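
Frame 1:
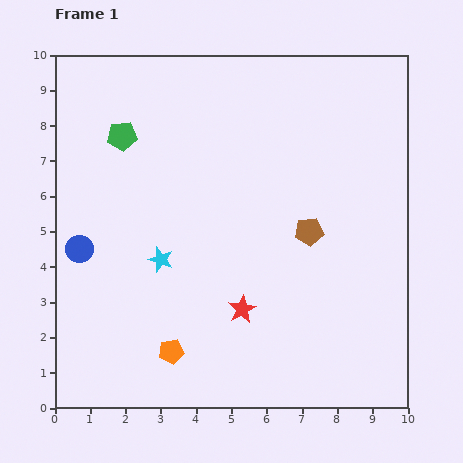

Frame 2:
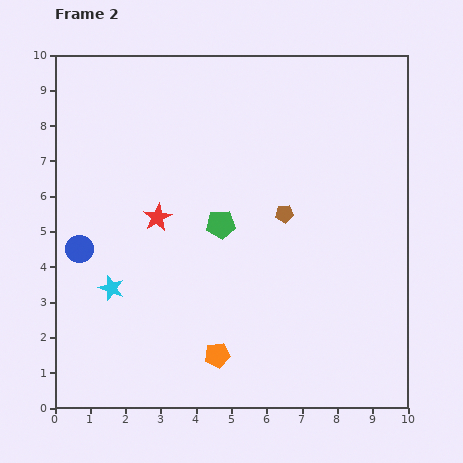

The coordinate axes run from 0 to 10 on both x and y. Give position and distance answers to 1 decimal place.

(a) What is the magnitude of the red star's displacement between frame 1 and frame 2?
3.5

The red star moved from (5.3, 2.8) to (2.9, 5.4), a distance of √(2.4² + 2.6²) ≈ 3.5.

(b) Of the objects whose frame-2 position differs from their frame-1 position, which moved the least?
the brown pentagon

(moved 0.9)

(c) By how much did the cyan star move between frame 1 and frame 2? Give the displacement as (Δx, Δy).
(-1.4, -0.8)

The cyan star was at (3.0, 4.2) in frame 1 and (1.6, 3.4) in frame 2.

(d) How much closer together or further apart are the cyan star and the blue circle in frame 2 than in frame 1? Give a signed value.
-0.9

Distance in frame 1: 2.3. Distance in frame 2: 1.4.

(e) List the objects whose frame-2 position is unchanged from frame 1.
the blue circle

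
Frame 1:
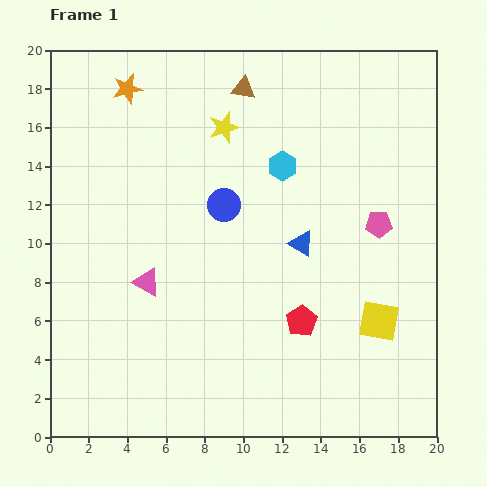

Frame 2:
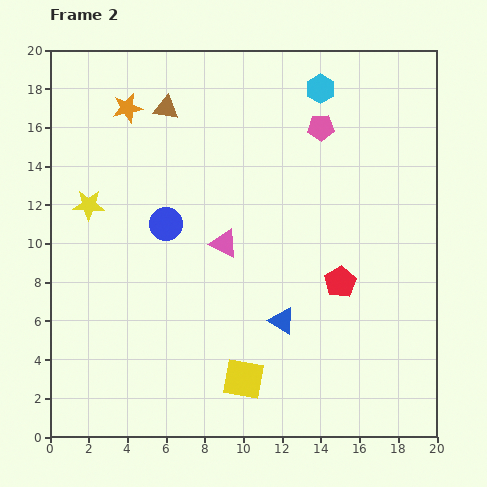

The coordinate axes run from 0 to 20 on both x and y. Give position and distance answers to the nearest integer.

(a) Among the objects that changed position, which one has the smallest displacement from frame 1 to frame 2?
the orange star

(moved 1)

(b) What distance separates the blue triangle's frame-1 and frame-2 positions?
4

The blue triangle moved from (13, 10) to (12, 6), a distance of √(1² + 4²) ≈ 4.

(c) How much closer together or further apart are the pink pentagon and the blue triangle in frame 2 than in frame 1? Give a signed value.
+6

Distance in frame 1: 4. Distance in frame 2: 10.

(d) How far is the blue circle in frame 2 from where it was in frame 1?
3

The blue circle moved from (9, 12) to (6, 11), a distance of √(3² + 1²) ≈ 3.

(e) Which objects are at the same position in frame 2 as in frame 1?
none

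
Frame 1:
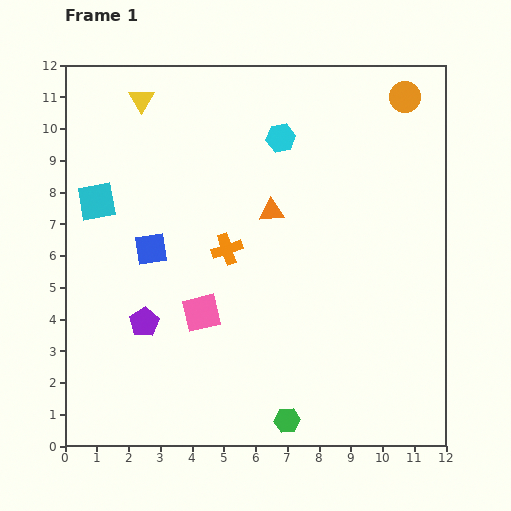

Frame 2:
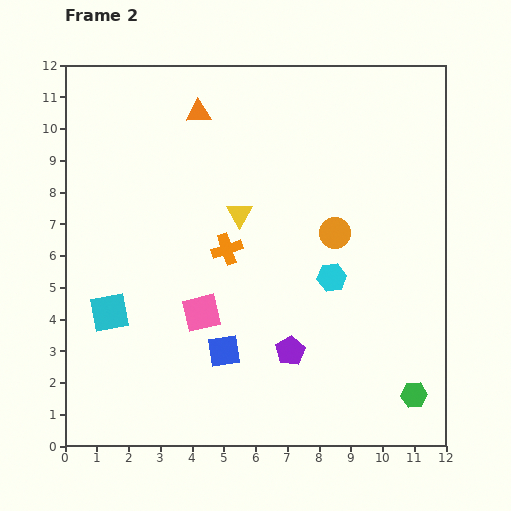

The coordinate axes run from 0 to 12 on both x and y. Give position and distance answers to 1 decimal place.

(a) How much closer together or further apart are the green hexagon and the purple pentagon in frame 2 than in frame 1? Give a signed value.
-1.4

Distance in frame 1: 5.5. Distance in frame 2: 4.1.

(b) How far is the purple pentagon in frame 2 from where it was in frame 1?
4.7

The purple pentagon moved from (2.5, 3.9) to (7.1, 3.0), a distance of √(4.6² + 0.9²) ≈ 4.7.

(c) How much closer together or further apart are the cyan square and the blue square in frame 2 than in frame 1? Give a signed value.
+1.5

Distance in frame 1: 2.3. Distance in frame 2: 3.8.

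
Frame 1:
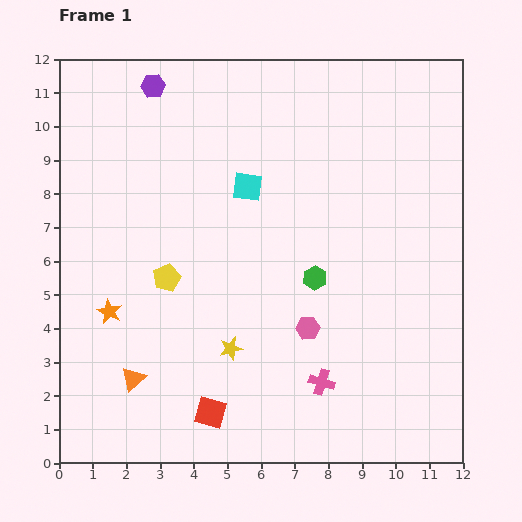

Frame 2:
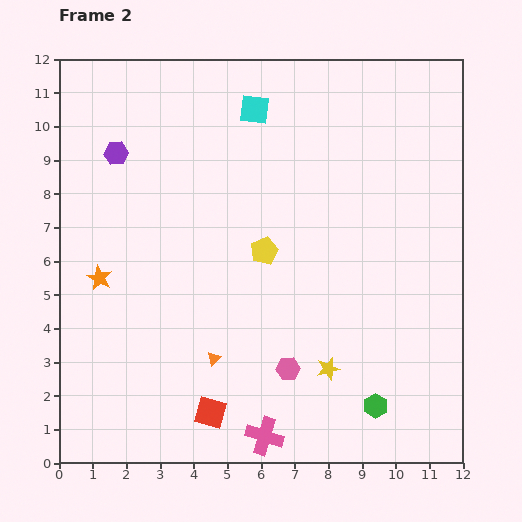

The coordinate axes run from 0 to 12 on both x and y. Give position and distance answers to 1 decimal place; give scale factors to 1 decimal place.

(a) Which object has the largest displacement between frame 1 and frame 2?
the green hexagon

(moved 4.2; next 3.0)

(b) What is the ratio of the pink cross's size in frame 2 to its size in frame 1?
1.5×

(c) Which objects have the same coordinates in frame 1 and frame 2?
the red square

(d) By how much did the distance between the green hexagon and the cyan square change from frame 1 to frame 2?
+6.1

Distance in frame 1: 3.4. Distance in frame 2: 9.5.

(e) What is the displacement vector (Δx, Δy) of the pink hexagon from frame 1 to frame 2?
(-0.6, -1.2)

The pink hexagon was at (7.4, 4.0) in frame 1 and (6.8, 2.8) in frame 2.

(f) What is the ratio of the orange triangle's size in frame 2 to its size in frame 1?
0.6×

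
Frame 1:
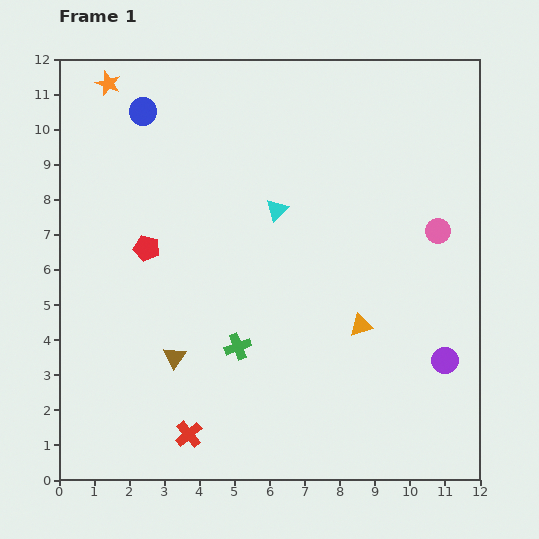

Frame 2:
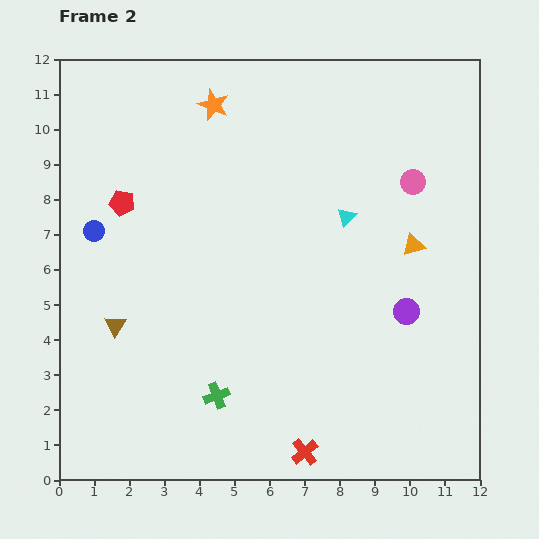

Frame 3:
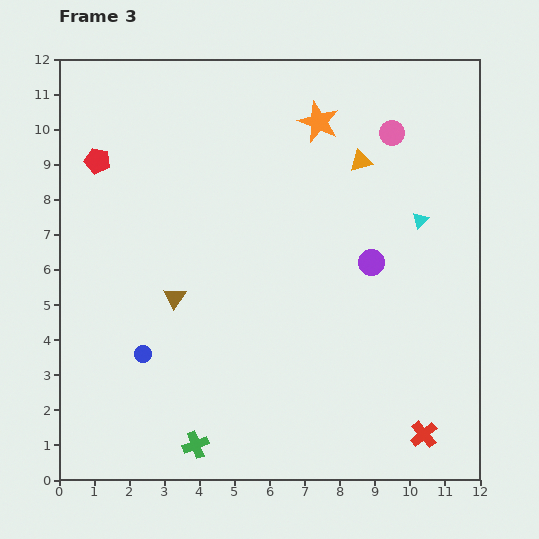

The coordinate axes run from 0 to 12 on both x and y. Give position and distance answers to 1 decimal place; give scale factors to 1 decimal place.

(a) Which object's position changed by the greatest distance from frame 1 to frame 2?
the blue circle

(moved 3.7; next 3.3)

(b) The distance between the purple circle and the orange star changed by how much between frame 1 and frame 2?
-4.3

Distance in frame 1: 12.4. Distance in frame 2: 8.1.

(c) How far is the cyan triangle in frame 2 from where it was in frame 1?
2.0

The cyan triangle moved from (6.2, 7.7) to (8.2, 7.5), a distance of √(2.0² + 0.2²) ≈ 2.0.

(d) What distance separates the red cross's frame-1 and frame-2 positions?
3.3

The red cross moved from (3.7, 1.3) to (7.0, 0.8), a distance of √(3.3² + 0.5²) ≈ 3.3.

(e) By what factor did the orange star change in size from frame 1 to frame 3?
1.7×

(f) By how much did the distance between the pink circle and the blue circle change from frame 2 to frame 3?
+0.3

Distance in frame 2: 9.2. Distance in frame 3: 9.5.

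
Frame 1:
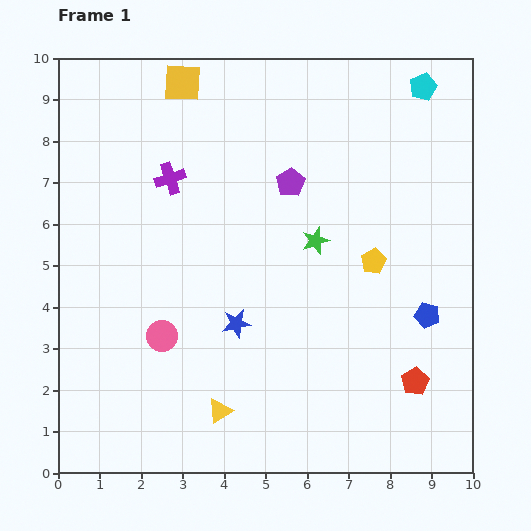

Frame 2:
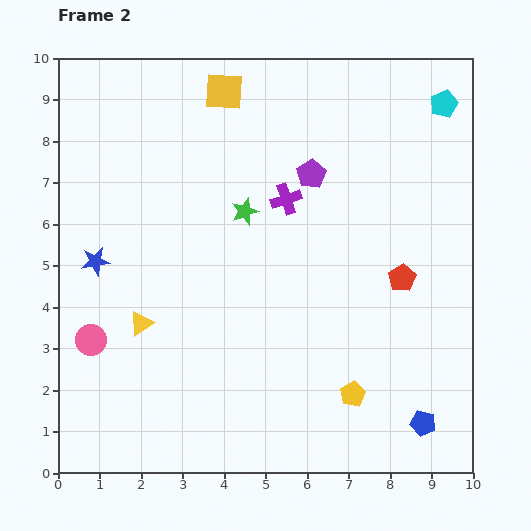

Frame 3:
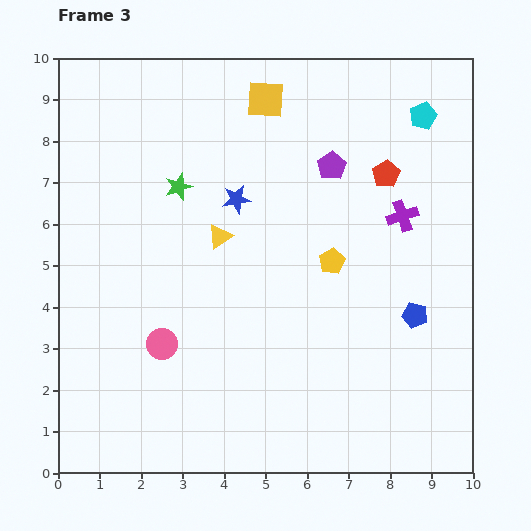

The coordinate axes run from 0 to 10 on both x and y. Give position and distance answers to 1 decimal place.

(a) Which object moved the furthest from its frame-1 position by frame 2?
the blue star

(moved 3.7; next 3.2)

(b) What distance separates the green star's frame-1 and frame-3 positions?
3.5

The green star moved from (6.2, 5.6) to (2.9, 6.9), a distance of √(3.3² + 1.3²) ≈ 3.5.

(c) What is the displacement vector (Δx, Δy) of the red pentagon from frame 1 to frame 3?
(-0.7, 5.0)

The red pentagon was at (8.6, 2.2) in frame 1 and (7.9, 7.2) in frame 3.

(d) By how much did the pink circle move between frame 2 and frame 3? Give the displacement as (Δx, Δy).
(1.7, -0.1)

The pink circle was at (0.8, 3.2) in frame 2 and (2.5, 3.1) in frame 3.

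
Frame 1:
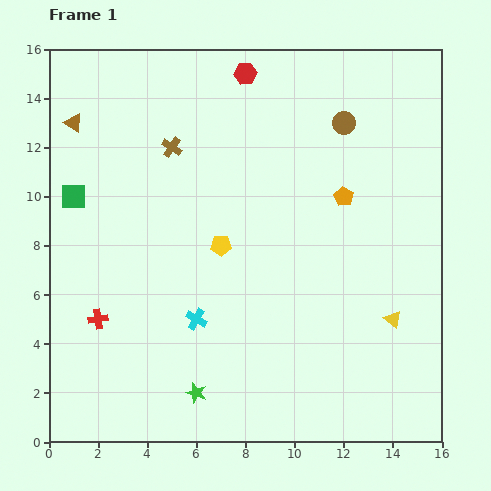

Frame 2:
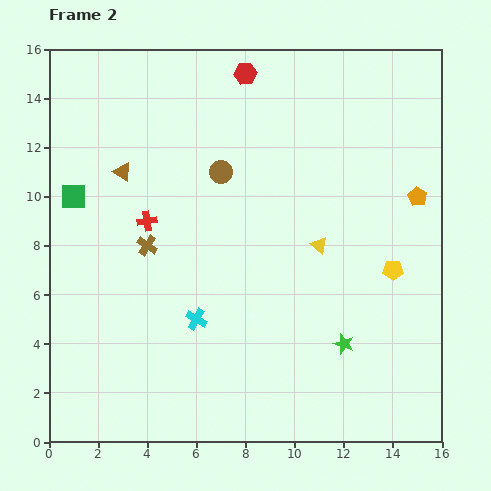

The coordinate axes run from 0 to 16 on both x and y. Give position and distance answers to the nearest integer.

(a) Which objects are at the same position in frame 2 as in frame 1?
the red hexagon, the green square, the cyan cross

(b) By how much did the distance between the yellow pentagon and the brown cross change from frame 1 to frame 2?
+6

Distance in frame 1: 4. Distance in frame 2: 10.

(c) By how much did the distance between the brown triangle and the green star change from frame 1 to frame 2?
-1

Distance in frame 1: 12. Distance in frame 2: 11.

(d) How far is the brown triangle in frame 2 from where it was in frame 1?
3

The brown triangle moved from (1, 13) to (3, 11), a distance of √(2² + 2²) ≈ 3.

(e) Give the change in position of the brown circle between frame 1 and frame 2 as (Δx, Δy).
(-5, -2)

The brown circle was at (12, 13) in frame 1 and (7, 11) in frame 2.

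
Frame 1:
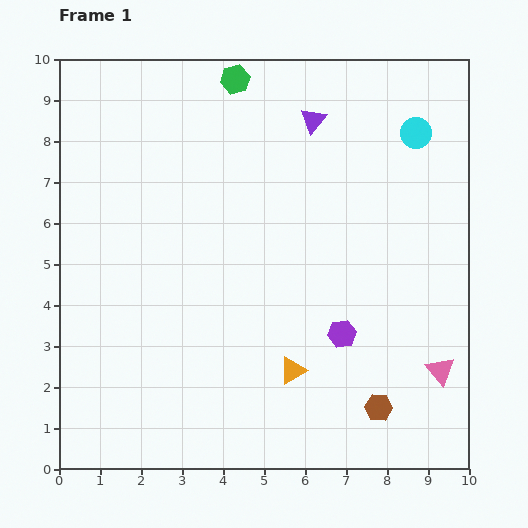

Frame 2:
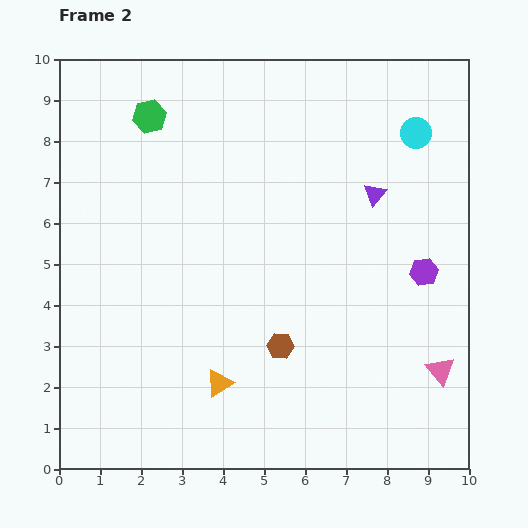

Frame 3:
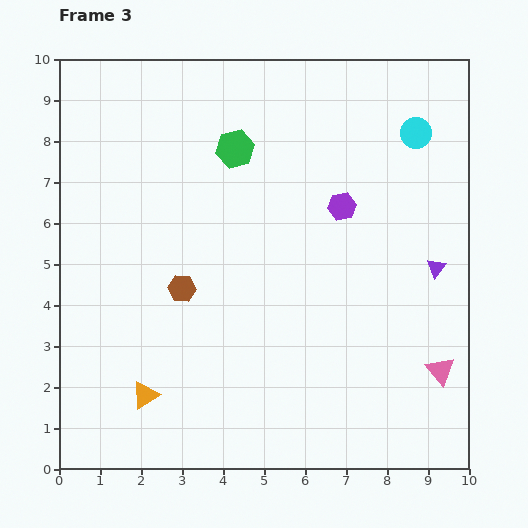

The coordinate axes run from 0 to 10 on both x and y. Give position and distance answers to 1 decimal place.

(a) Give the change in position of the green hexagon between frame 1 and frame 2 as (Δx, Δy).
(-2.1, -0.9)

The green hexagon was at (4.3, 9.5) in frame 1 and (2.2, 8.6) in frame 2.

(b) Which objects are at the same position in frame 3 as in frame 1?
the cyan circle, the pink triangle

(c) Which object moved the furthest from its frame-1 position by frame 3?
the brown hexagon

(moved 5.6; next 4.7)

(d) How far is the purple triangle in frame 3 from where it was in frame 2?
2.3

The purple triangle moved from (7.7, 6.7) to (9.2, 4.9), a distance of √(1.5² + 1.8²) ≈ 2.3.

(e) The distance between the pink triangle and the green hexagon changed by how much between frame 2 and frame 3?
-2.0

Distance in frame 2: 9.4. Distance in frame 3: 7.4.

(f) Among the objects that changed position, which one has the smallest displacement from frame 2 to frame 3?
the orange triangle

(moved 1.8)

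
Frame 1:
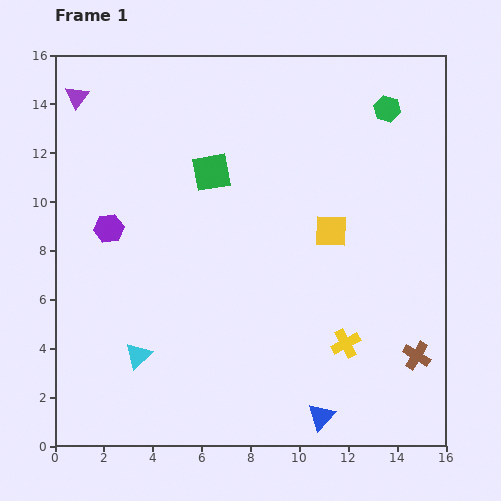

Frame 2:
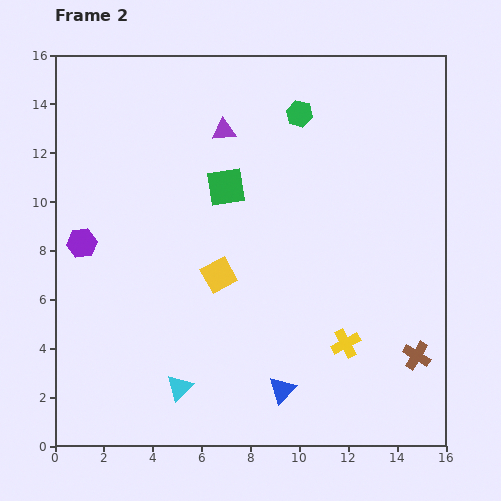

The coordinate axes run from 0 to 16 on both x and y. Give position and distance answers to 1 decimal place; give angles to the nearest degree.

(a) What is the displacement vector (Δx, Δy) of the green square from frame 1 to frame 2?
(0.6, -0.6)

The green square was at (6.4, 11.2) in frame 1 and (7.0, 10.6) in frame 2.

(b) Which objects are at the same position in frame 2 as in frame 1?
the brown cross, the yellow cross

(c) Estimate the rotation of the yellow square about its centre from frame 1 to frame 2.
31° counter-clockwise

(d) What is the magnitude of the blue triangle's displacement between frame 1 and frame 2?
1.9

The blue triangle moved from (10.9, 1.2) to (9.3, 2.3), a distance of √(1.6² + 1.1²) ≈ 1.9.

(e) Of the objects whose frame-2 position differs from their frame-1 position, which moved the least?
the green square

(moved 0.8)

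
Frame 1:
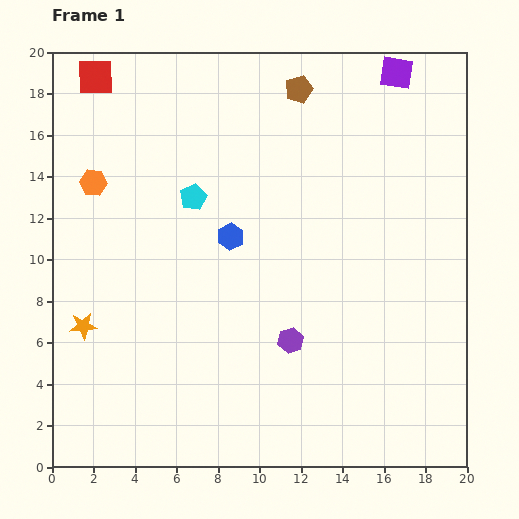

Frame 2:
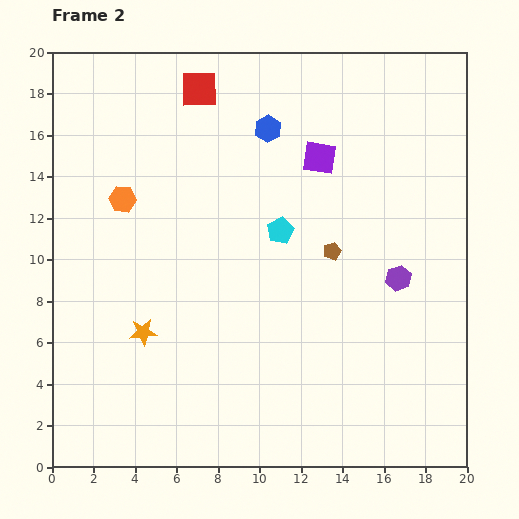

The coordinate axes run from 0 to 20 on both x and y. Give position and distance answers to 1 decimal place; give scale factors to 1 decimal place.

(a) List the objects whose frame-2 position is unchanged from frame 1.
none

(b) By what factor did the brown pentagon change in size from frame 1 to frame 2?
0.6×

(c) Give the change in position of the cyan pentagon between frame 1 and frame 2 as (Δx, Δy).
(4.2, -1.6)

The cyan pentagon was at (6.8, 13.0) in frame 1 and (11.0, 11.4) in frame 2.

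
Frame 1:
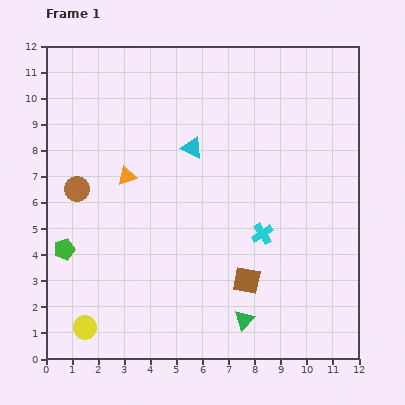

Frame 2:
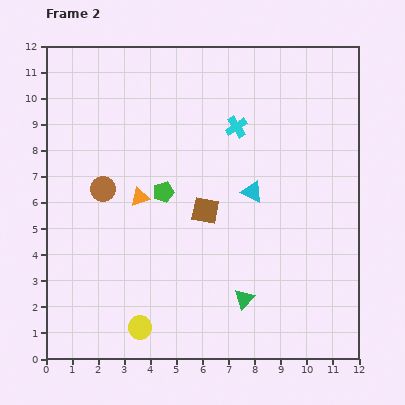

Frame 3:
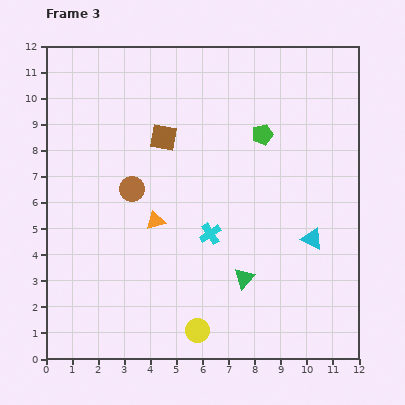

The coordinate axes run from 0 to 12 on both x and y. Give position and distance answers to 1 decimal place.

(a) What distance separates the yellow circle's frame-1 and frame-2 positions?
2.1

The yellow circle moved from (1.5, 1.2) to (3.6, 1.2), a distance of √(2.1² + 0.0²) ≈ 2.1.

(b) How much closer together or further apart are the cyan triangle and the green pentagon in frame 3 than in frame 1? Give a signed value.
-1.9

Distance in frame 1: 6.3. Distance in frame 3: 4.4.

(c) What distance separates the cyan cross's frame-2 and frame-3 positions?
4.2

The cyan cross moved from (7.3, 8.9) to (6.3, 4.8), a distance of √(1.0² + 4.1²) ≈ 4.2.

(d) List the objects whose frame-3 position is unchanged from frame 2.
none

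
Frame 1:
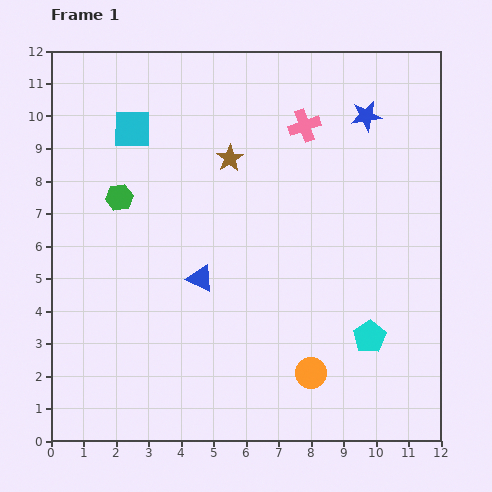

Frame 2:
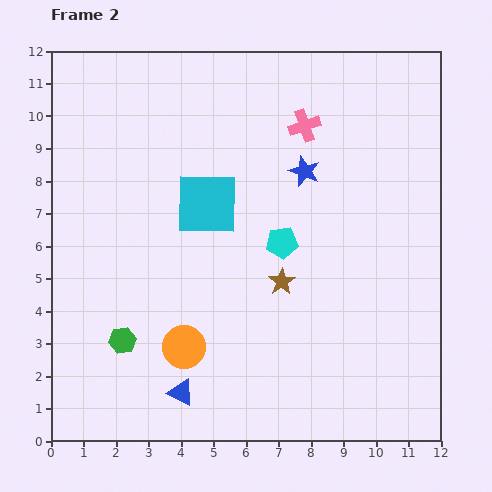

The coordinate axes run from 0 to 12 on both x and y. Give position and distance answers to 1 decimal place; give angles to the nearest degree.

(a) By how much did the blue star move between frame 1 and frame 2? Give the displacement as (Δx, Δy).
(-1.9, -1.7)

The blue star was at (9.7, 10.0) in frame 1 and (7.8, 8.3) in frame 2.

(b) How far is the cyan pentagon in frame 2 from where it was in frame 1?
4.0

The cyan pentagon moved from (9.8, 3.2) to (7.1, 6.1), a distance of √(2.7² + 2.9²) ≈ 4.0.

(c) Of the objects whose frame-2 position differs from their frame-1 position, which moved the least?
the blue star

(moved 2.5)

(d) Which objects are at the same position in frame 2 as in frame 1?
the pink cross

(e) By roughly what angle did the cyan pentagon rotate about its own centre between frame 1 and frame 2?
26° clockwise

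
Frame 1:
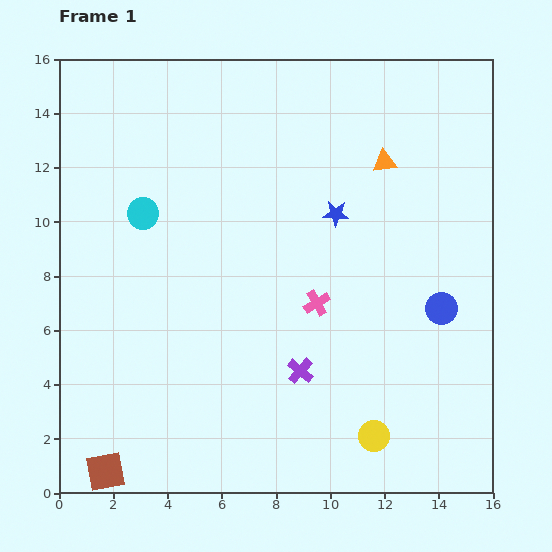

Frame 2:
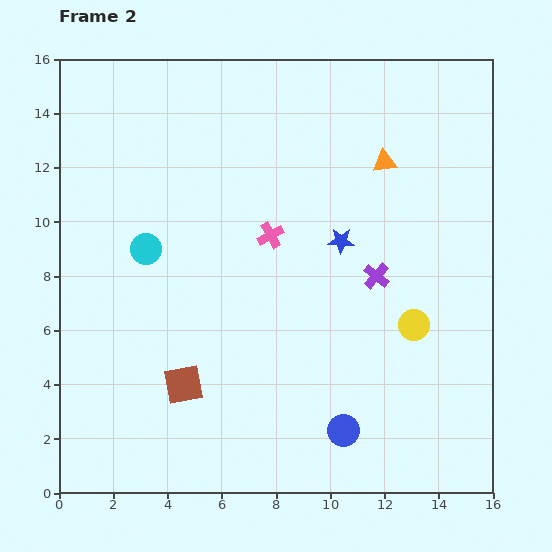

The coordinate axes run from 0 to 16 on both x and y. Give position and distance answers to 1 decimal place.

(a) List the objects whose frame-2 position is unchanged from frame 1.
the orange triangle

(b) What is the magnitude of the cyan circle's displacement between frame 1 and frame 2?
1.3

The cyan circle moved from (3.1, 10.3) to (3.2, 9.0), a distance of √(0.1² + 1.3²) ≈ 1.3.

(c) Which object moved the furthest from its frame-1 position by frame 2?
the blue circle

(moved 5.8; next 4.5)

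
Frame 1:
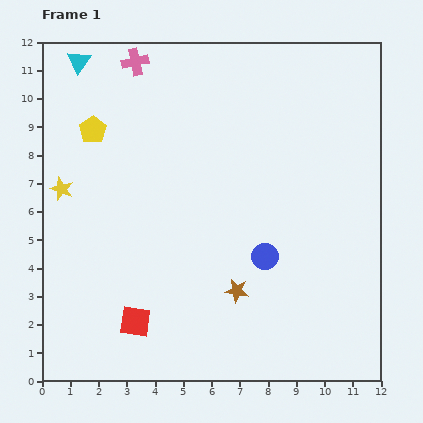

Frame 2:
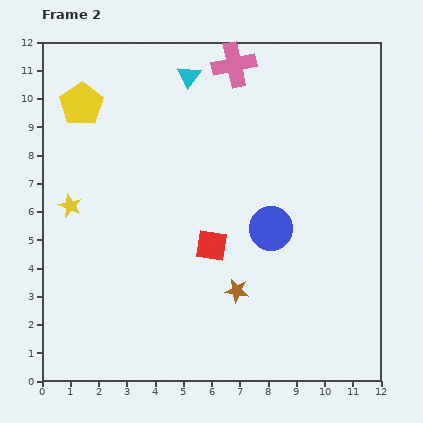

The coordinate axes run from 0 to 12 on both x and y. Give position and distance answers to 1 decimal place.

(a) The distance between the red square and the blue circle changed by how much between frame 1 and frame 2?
-2.9

Distance in frame 1: 5.1. Distance in frame 2: 2.2.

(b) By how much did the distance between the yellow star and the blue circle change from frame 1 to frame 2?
-0.5

Distance in frame 1: 7.6. Distance in frame 2: 7.1.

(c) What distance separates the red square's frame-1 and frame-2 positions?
3.8

The red square moved from (3.3, 2.1) to (6.0, 4.8), a distance of √(2.7² + 2.7²) ≈ 3.8.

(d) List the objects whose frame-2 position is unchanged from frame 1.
the brown star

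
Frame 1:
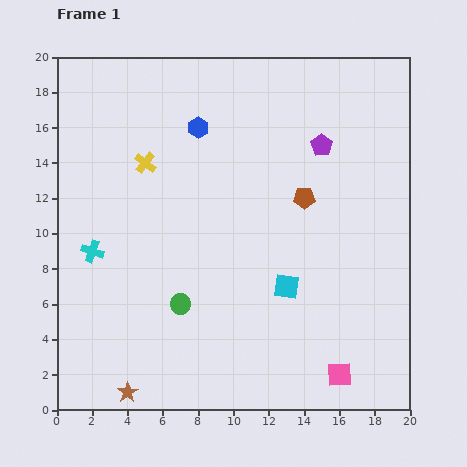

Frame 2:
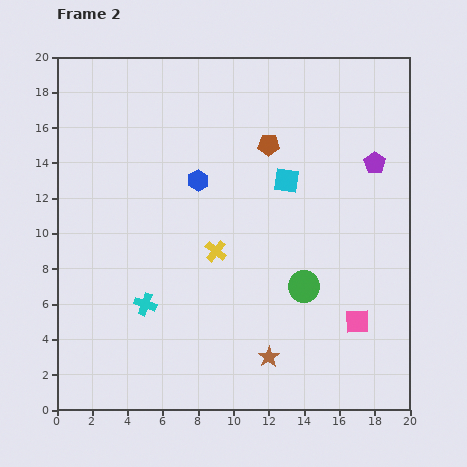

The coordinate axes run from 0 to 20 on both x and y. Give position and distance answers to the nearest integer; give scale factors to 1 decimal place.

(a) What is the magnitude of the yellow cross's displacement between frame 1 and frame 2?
6

The yellow cross moved from (5, 14) to (9, 9), a distance of √(4² + 5²) ≈ 6.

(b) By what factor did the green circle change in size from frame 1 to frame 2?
1.5×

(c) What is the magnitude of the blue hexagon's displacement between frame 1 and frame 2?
3

The blue hexagon moved from (8, 16) to (8, 13), a distance of √(0² + 3²) ≈ 3.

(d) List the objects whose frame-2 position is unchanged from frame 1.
none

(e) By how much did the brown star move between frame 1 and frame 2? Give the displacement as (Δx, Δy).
(8, 2)

The brown star was at (4, 1) in frame 1 and (12, 3) in frame 2.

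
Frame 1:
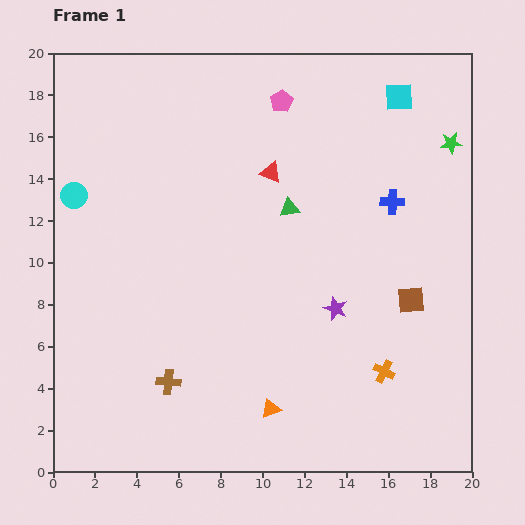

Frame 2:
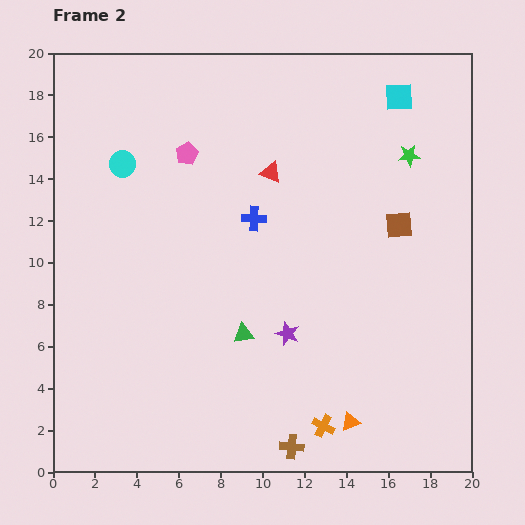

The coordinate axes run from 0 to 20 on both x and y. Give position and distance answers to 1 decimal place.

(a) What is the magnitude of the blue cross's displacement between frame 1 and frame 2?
6.6

The blue cross moved from (16.2, 12.9) to (9.6, 12.1), a distance of √(6.6² + 0.8²) ≈ 6.6.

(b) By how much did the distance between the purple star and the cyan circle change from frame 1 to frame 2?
-2.3

Distance in frame 1: 13.6. Distance in frame 2: 11.3.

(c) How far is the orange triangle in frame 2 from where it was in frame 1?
3.8

The orange triangle moved from (10.4, 3.0) to (14.2, 2.4), a distance of √(3.8² + 0.6²) ≈ 3.8.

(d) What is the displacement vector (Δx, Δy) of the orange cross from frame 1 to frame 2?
(-2.9, -2.6)

The orange cross was at (15.8, 4.8) in frame 1 and (12.9, 2.2) in frame 2.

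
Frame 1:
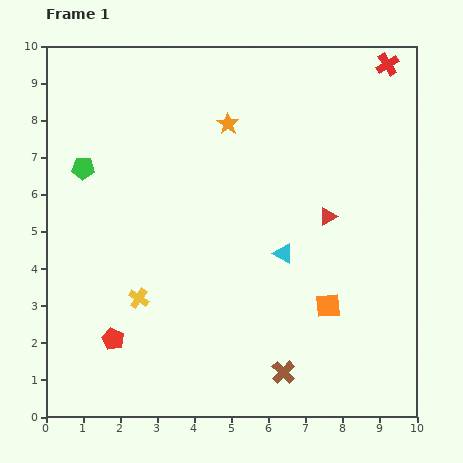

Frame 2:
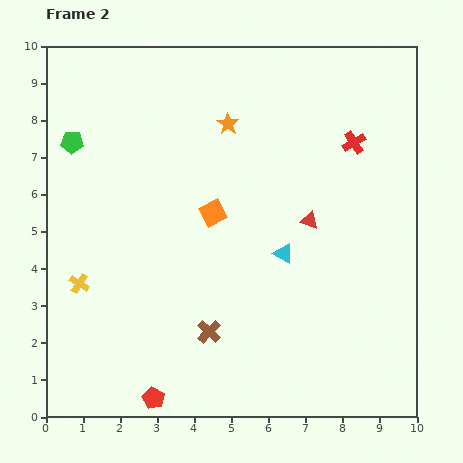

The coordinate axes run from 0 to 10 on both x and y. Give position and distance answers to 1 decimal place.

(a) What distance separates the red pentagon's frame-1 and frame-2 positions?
1.9

The red pentagon moved from (1.8, 2.1) to (2.9, 0.5), a distance of √(1.1² + 1.6²) ≈ 1.9.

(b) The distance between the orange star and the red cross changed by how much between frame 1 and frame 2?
-1.2

Distance in frame 1: 4.6. Distance in frame 2: 3.4.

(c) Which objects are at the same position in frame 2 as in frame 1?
the cyan triangle, the orange star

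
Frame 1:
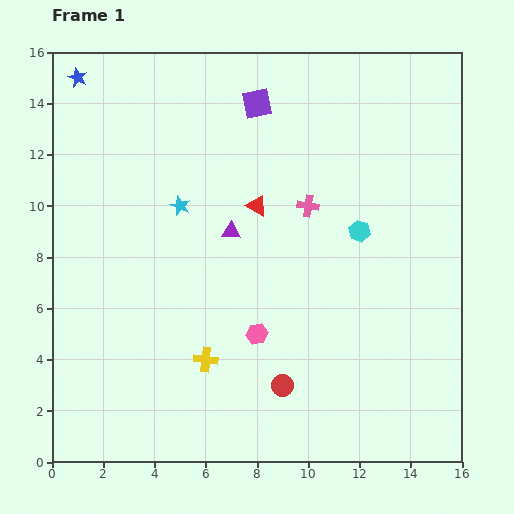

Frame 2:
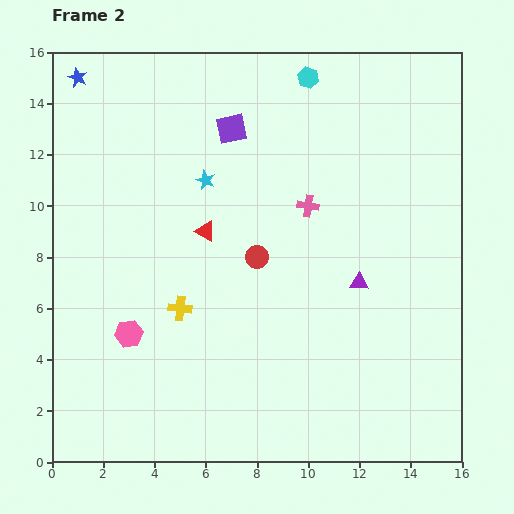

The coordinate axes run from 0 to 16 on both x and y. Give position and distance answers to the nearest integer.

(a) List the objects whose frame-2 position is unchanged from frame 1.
the pink cross, the blue star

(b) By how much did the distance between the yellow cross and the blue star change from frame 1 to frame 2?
-2

Distance in frame 1: 12. Distance in frame 2: 10.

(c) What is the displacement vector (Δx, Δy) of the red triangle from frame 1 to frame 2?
(-2, -1)

The red triangle was at (8, 10) in frame 1 and (6, 9) in frame 2.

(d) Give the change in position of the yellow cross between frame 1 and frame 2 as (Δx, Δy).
(-1, 2)

The yellow cross was at (6, 4) in frame 1 and (5, 6) in frame 2.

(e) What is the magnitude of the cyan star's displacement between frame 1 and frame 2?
1

The cyan star moved from (5, 10) to (6, 11), a distance of √(1² + 1²) ≈ 1.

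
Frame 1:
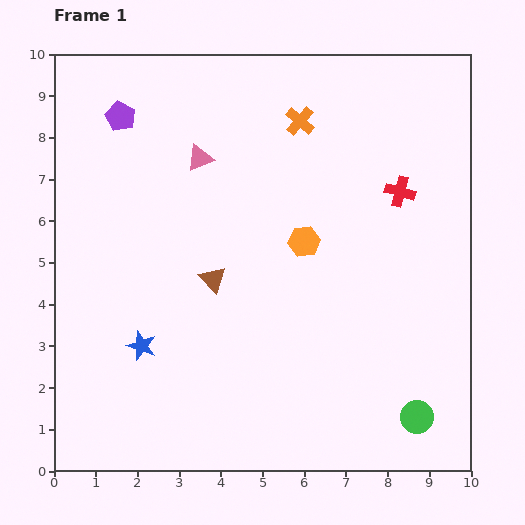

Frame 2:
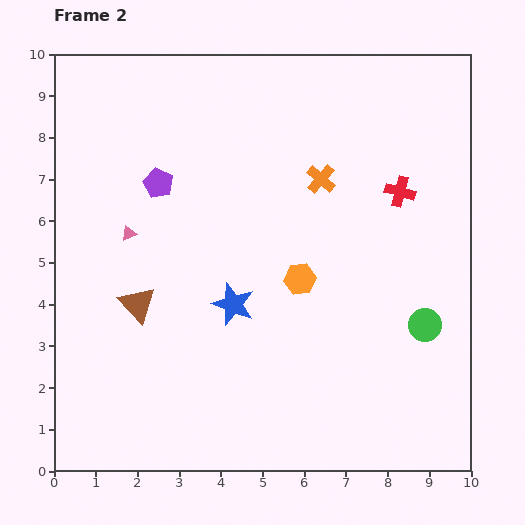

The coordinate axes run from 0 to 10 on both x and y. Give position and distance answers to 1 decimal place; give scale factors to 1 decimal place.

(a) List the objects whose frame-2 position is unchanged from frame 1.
the red cross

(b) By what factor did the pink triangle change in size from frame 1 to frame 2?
0.6×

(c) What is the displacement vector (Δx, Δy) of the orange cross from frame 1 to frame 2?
(0.5, -1.4)

The orange cross was at (5.9, 8.4) in frame 1 and (6.4, 7.0) in frame 2.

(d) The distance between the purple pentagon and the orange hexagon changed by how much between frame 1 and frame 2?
-1.2

Distance in frame 1: 5.3. Distance in frame 2: 4.1.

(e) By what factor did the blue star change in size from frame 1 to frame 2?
1.5×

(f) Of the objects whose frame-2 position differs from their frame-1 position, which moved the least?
the orange hexagon

(moved 0.9)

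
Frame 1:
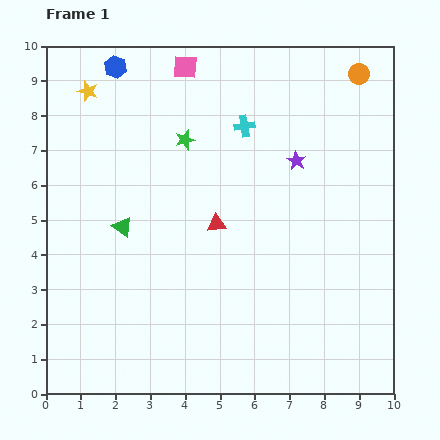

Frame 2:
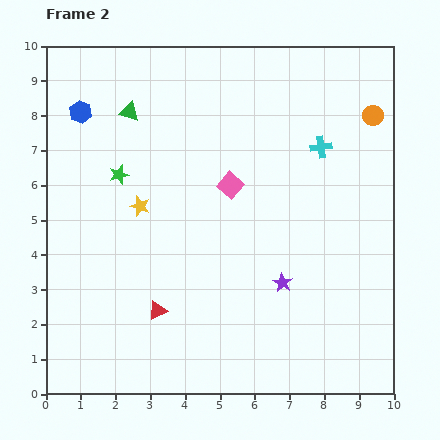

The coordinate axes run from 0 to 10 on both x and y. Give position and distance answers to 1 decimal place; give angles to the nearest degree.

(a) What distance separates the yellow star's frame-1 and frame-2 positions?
3.6

The yellow star moved from (1.2, 8.7) to (2.7, 5.4), a distance of √(1.5² + 3.3²) ≈ 3.6.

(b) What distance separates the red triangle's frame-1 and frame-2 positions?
3.0

The red triangle moved from (4.9, 4.9) to (3.2, 2.4), a distance of √(1.7² + 2.5²) ≈ 3.0.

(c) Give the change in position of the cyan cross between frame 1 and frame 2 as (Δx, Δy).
(2.2, -0.6)

The cyan cross was at (5.7, 7.7) in frame 1 and (7.9, 7.1) in frame 2.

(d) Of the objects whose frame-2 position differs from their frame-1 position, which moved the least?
the orange circle

(moved 1.3)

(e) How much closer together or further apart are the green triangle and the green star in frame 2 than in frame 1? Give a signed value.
-1.3

Distance in frame 1: 3.1. Distance in frame 2: 1.8.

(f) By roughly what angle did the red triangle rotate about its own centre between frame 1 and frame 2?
21° counter-clockwise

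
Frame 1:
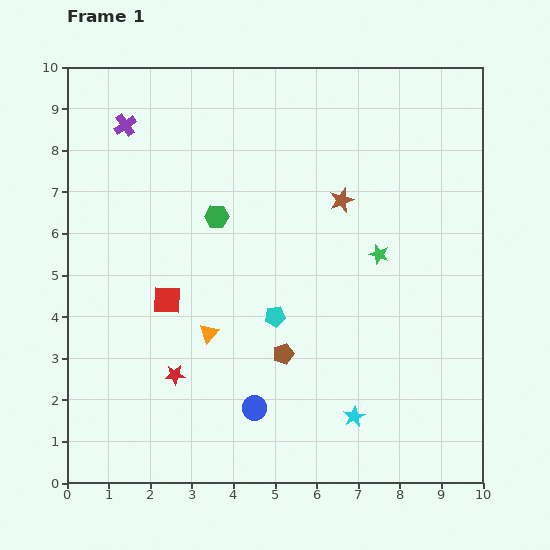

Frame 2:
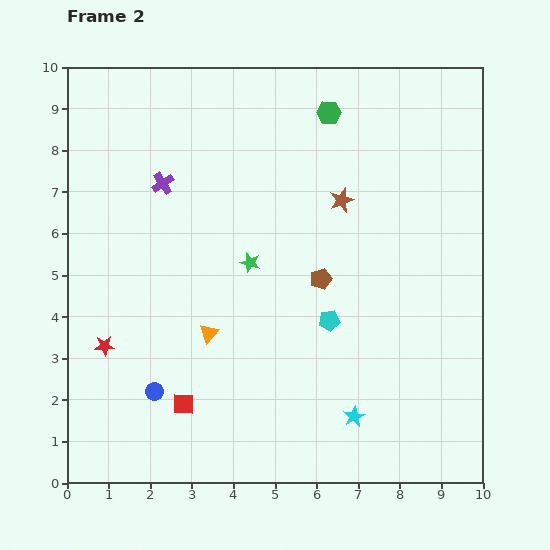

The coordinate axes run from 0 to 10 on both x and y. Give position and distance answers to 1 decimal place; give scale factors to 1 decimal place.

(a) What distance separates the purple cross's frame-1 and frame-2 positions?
1.7

The purple cross moved from (1.4, 8.6) to (2.3, 7.2), a distance of √(0.9² + 1.4²) ≈ 1.7.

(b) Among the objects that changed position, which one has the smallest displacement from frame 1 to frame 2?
the cyan pentagon

(moved 1.3)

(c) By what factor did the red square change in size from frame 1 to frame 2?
0.7×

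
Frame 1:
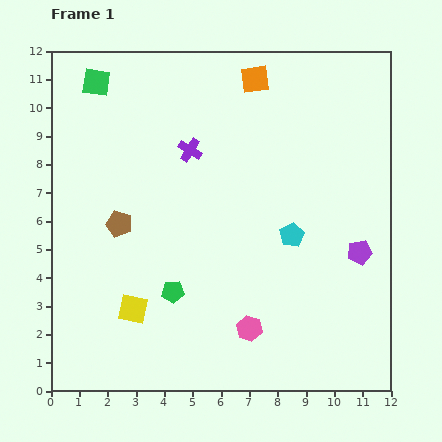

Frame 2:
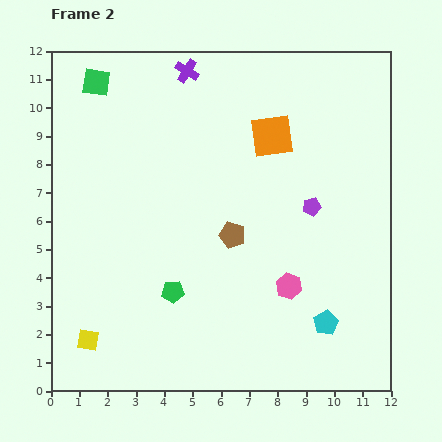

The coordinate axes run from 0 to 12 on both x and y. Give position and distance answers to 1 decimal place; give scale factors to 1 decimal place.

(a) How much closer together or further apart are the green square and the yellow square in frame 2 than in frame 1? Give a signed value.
+1.0

Distance in frame 1: 8.1. Distance in frame 2: 9.1.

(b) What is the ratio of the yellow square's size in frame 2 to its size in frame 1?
0.7×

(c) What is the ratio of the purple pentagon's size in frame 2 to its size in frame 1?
0.7×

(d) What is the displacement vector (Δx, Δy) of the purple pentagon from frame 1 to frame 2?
(-1.7, 1.6)

The purple pentagon was at (10.9, 4.9) in frame 1 and (9.2, 6.5) in frame 2.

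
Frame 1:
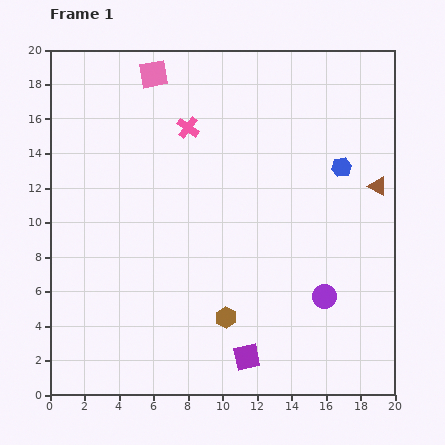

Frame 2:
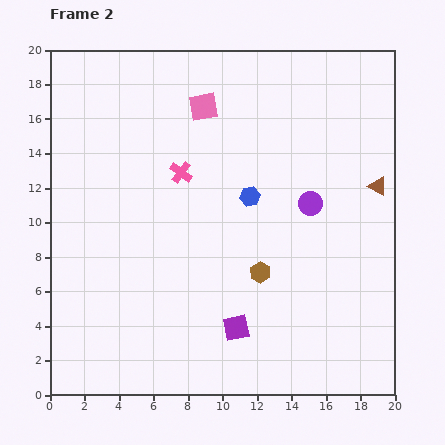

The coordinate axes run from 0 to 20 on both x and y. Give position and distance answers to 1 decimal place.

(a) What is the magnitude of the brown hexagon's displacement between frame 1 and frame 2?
3.3

The brown hexagon moved from (10.2, 4.5) to (12.2, 7.1), a distance of √(2.0² + 2.6²) ≈ 3.3.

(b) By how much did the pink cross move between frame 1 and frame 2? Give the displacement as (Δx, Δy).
(-0.4, -2.6)

The pink cross was at (8.0, 15.5) in frame 1 and (7.6, 12.9) in frame 2.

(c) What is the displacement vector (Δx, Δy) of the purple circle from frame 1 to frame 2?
(-0.8, 5.4)

The purple circle was at (15.9, 5.7) in frame 1 and (15.1, 11.1) in frame 2.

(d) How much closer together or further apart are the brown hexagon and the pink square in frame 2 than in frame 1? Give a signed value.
-4.5

Distance in frame 1: 14.7. Distance in frame 2: 10.2.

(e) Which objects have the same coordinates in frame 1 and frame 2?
the brown triangle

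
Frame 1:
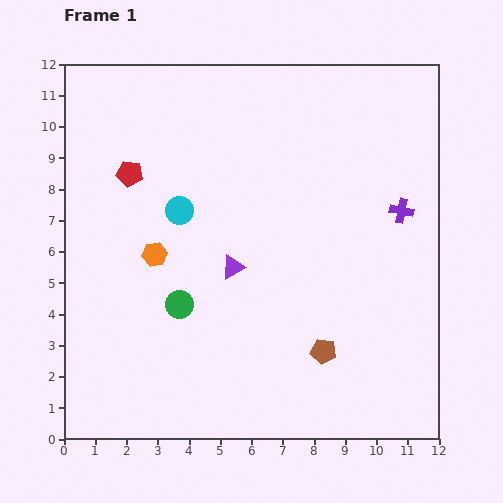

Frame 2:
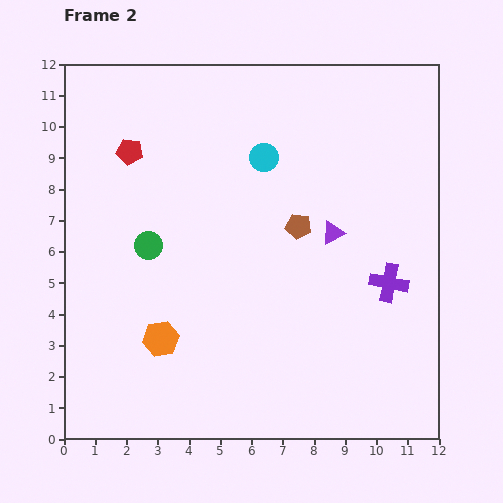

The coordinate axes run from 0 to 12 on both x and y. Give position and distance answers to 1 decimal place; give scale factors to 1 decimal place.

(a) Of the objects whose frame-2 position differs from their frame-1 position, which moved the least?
the red pentagon

(moved 0.7)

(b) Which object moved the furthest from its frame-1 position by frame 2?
the brown pentagon

(moved 4.1; next 3.4)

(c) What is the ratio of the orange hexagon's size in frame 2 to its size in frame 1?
1.4×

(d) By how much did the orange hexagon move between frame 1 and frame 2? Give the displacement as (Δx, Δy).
(0.2, -2.7)

The orange hexagon was at (2.9, 5.9) in frame 1 and (3.1, 3.2) in frame 2.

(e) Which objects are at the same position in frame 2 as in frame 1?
none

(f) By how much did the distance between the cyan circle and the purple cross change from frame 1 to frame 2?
-1.4

Distance in frame 1: 7.1. Distance in frame 2: 5.7.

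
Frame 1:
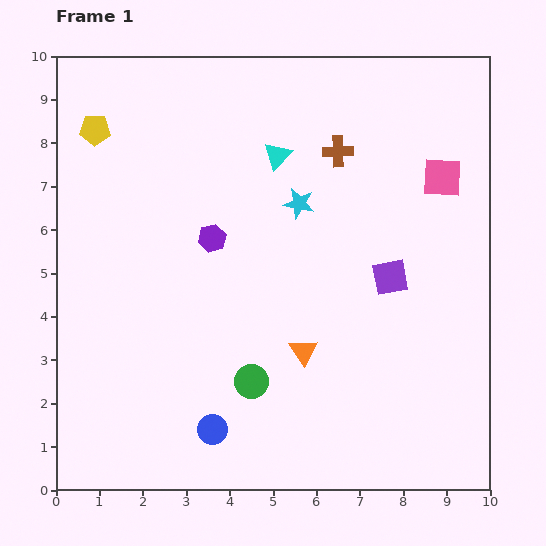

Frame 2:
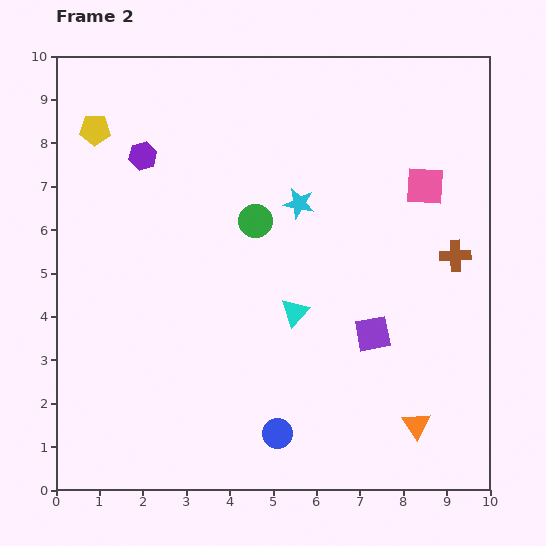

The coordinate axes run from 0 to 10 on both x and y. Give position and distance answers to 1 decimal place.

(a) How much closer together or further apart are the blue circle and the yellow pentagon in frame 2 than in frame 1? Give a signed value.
+0.8

Distance in frame 1: 7.4. Distance in frame 2: 8.2.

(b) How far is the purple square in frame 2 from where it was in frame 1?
1.4

The purple square moved from (7.7, 4.9) to (7.3, 3.6), a distance of √(0.4² + 1.3²) ≈ 1.4.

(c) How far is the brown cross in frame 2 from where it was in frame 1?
3.6

The brown cross moved from (6.5, 7.8) to (9.2, 5.4), a distance of √(2.7² + 2.4²) ≈ 3.6.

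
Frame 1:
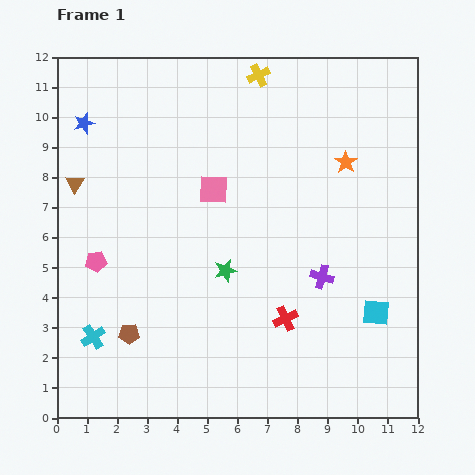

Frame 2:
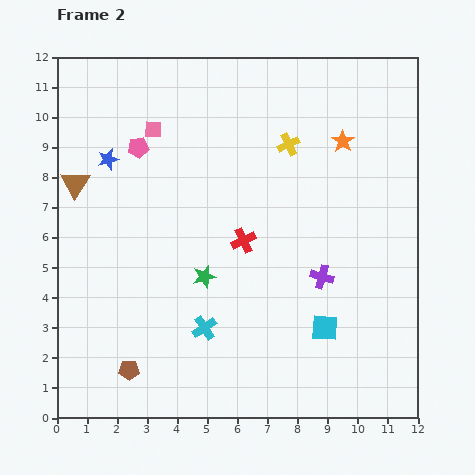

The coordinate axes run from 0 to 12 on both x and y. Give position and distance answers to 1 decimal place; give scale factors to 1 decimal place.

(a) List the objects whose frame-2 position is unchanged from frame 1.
the brown triangle, the purple cross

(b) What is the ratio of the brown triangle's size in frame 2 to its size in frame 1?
1.5×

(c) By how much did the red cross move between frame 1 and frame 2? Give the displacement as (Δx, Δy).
(-1.4, 2.6)

The red cross was at (7.6, 3.3) in frame 1 and (6.2, 5.9) in frame 2.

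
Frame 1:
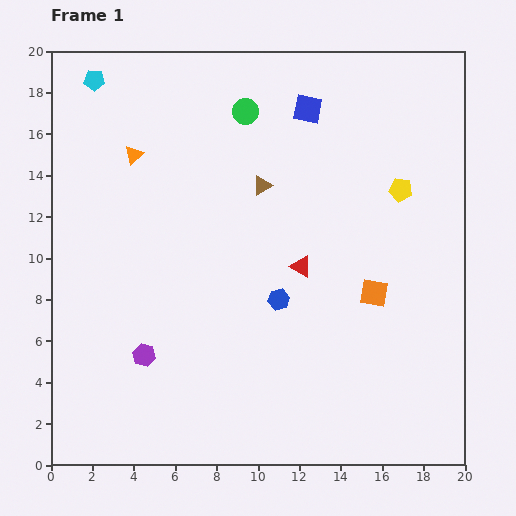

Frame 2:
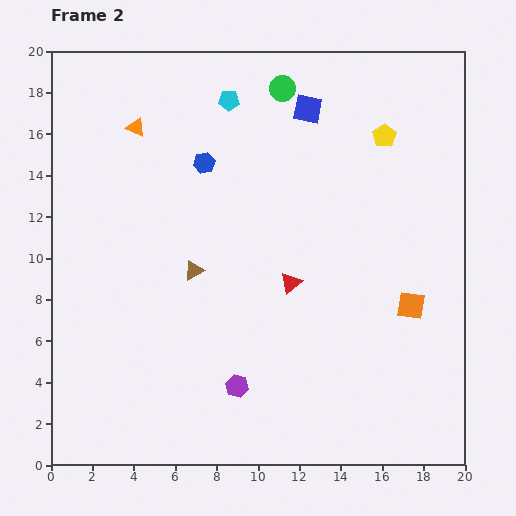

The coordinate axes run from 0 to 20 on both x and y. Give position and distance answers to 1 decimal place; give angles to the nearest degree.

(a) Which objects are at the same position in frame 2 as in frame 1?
the blue square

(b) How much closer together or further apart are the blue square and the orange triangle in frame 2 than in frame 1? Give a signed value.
-0.4

Distance in frame 1: 8.7. Distance in frame 2: 8.3.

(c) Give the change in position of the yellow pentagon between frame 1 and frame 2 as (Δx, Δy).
(-0.8, 2.6)

The yellow pentagon was at (16.9, 13.3) in frame 1 and (16.1, 15.9) in frame 2.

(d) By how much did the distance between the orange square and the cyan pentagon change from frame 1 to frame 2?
-3.8

Distance in frame 1: 17.0. Distance in frame 2: 13.2.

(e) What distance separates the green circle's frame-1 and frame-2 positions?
2.1

The green circle moved from (9.4, 17.1) to (11.2, 18.2), a distance of √(1.8² + 1.1²) ≈ 2.1.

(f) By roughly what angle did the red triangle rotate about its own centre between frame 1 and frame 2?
49° clockwise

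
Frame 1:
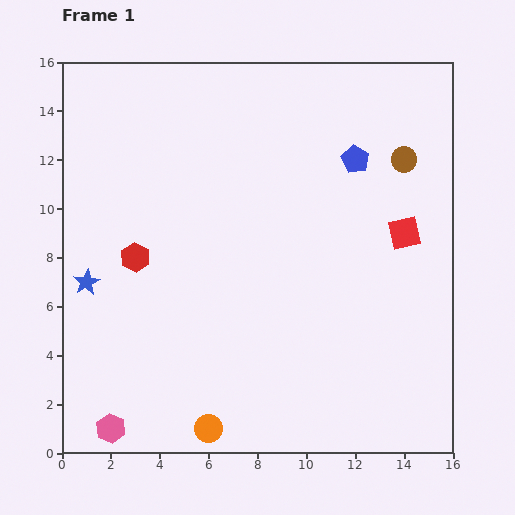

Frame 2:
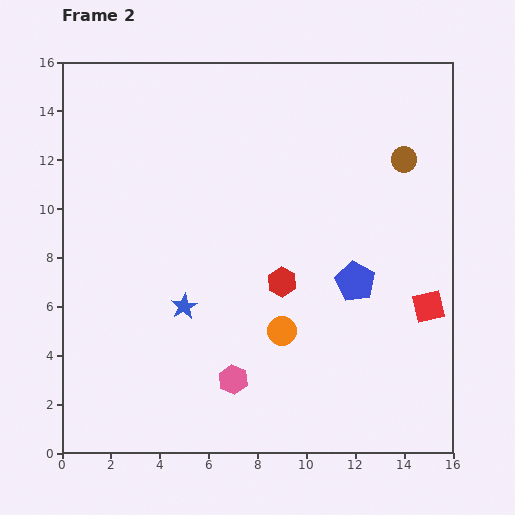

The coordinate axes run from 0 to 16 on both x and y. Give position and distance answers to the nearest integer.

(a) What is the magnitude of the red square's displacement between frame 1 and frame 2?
3

The red square moved from (14, 9) to (15, 6), a distance of √(1² + 3²) ≈ 3.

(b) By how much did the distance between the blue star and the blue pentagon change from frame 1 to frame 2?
-5

Distance in frame 1: 12. Distance in frame 2: 7.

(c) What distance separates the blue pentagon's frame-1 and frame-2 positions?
5

The blue pentagon moved from (12, 12) to (12, 7), a distance of √(0² + 5²) ≈ 5.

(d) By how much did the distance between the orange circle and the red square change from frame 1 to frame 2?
-5

Distance in frame 1: 11. Distance in frame 2: 6.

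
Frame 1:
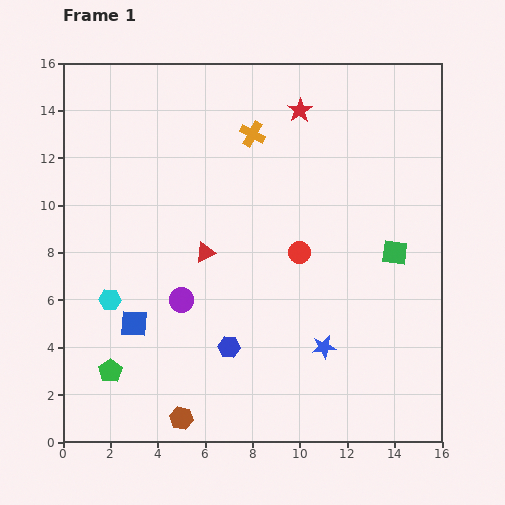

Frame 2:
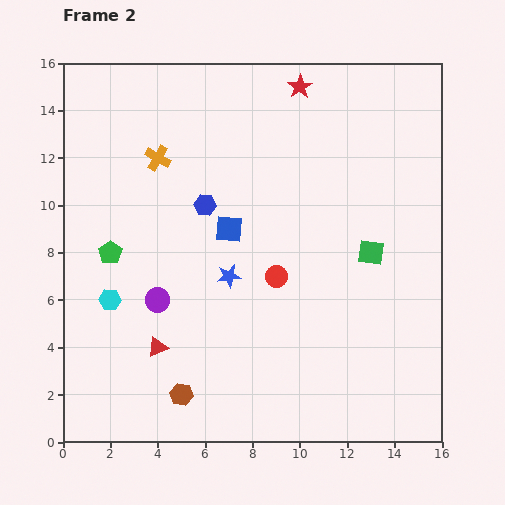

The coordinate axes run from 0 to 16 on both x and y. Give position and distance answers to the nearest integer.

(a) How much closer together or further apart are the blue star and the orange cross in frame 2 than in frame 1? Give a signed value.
-3

Distance in frame 1: 9. Distance in frame 2: 6.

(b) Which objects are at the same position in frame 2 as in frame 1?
the cyan hexagon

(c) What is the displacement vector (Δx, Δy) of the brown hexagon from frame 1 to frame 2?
(0, 1)

The brown hexagon was at (5, 1) in frame 1 and (5, 2) in frame 2.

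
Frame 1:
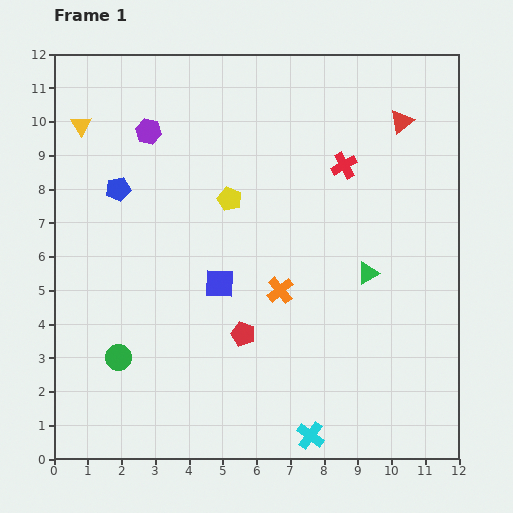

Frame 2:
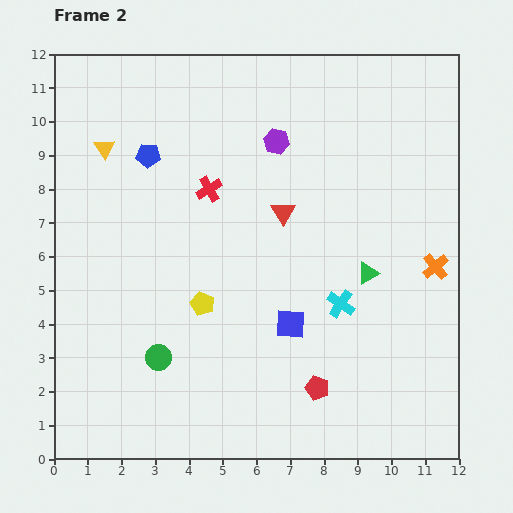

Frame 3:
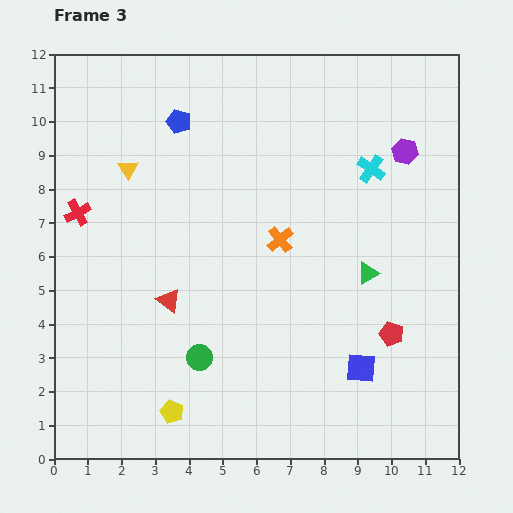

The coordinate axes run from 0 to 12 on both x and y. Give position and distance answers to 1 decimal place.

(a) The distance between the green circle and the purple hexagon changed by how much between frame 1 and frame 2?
+0.5

Distance in frame 1: 6.8. Distance in frame 2: 7.3.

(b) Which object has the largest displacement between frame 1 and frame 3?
the red triangle

(moved 8.7; next 8.1)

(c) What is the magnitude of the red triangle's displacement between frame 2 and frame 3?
4.3

The red triangle moved from (6.8, 7.3) to (3.4, 4.7), a distance of √(3.4² + 2.6²) ≈ 4.3.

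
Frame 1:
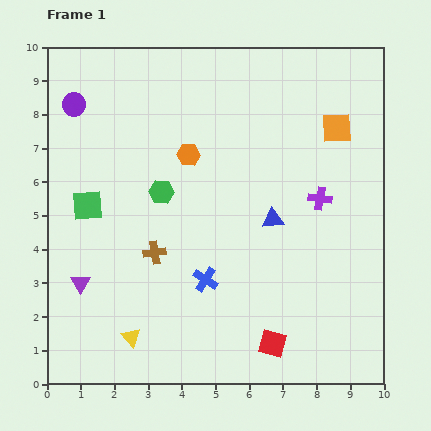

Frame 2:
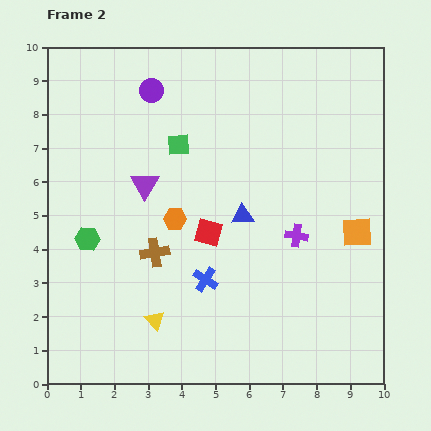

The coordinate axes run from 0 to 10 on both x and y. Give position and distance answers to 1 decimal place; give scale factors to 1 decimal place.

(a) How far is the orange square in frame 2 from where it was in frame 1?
3.2

The orange square moved from (8.6, 7.6) to (9.2, 4.5), a distance of √(0.6² + 3.1²) ≈ 3.2.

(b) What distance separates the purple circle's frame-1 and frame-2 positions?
2.3

The purple circle moved from (0.8, 8.3) to (3.1, 8.7), a distance of √(2.3² + 0.4²) ≈ 2.3.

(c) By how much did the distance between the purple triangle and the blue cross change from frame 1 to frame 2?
-0.4

Distance in frame 1: 3.7. Distance in frame 2: 3.3.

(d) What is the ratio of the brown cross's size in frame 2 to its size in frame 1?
1.3×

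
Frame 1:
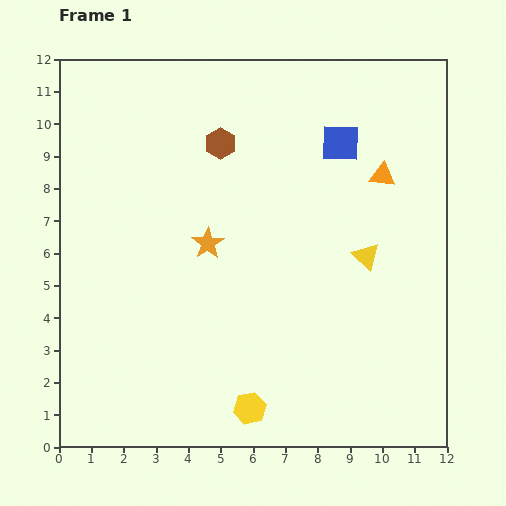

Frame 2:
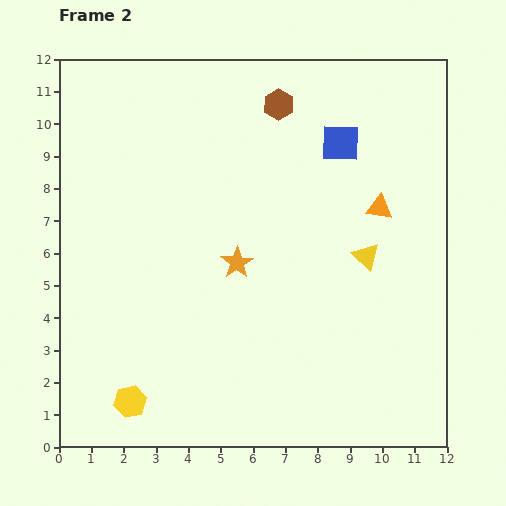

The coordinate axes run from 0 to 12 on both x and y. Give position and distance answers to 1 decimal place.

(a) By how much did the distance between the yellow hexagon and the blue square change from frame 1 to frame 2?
+1.6

Distance in frame 1: 8.7. Distance in frame 2: 10.3.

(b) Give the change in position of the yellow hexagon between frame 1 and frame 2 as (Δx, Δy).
(-3.7, 0.2)

The yellow hexagon was at (5.9, 1.2) in frame 1 and (2.2, 1.4) in frame 2.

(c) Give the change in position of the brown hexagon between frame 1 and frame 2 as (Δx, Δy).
(1.8, 1.2)

The brown hexagon was at (5.0, 9.4) in frame 1 and (6.8, 10.6) in frame 2.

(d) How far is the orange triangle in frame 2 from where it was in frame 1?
1.0

The orange triangle moved from (10.0, 8.4) to (9.9, 7.4), a distance of √(0.1² + 1.0²) ≈ 1.0.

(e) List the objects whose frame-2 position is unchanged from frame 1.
the blue square, the yellow triangle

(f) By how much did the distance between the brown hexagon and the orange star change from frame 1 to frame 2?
+2.0

Distance in frame 1: 3.1. Distance in frame 2: 5.1.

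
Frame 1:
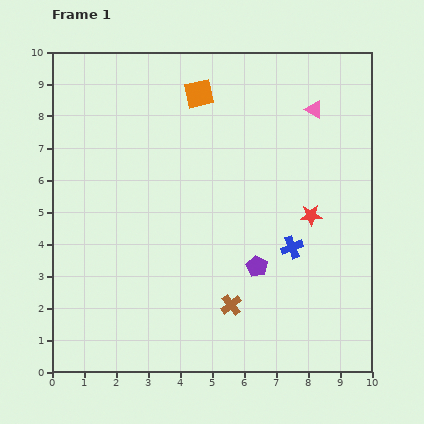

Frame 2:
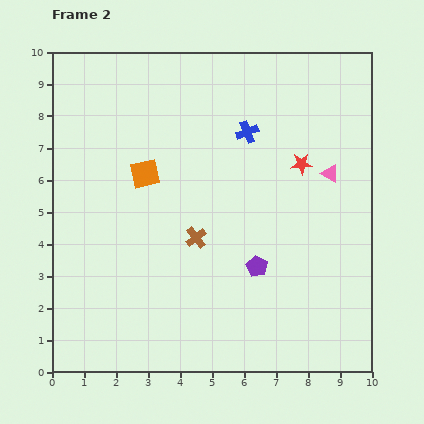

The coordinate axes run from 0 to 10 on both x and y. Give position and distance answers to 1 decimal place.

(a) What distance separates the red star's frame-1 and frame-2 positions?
1.6

The red star moved from (8.1, 4.9) to (7.8, 6.5), a distance of √(0.3² + 1.6²) ≈ 1.6.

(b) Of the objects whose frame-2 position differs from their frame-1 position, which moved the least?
the red star

(moved 1.6)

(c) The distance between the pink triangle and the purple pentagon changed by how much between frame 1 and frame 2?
-1.5

Distance in frame 1: 5.2. Distance in frame 2: 3.7.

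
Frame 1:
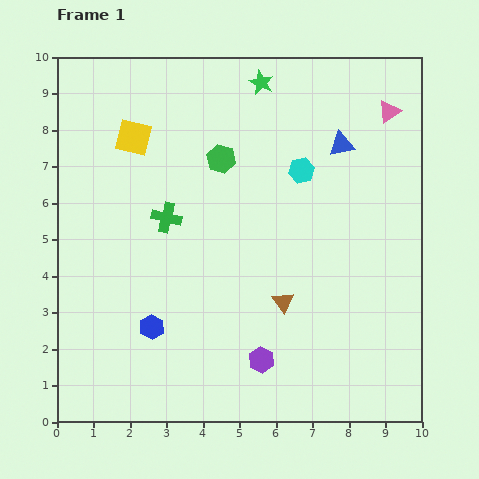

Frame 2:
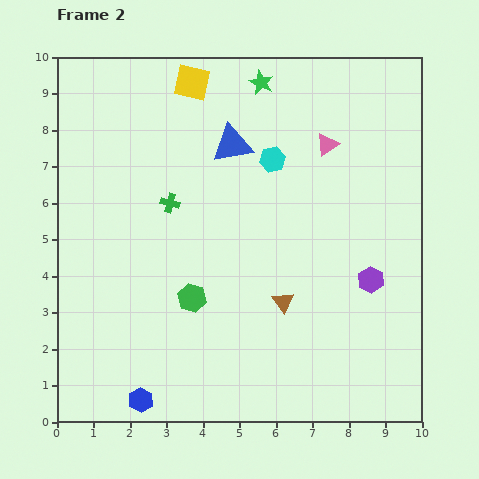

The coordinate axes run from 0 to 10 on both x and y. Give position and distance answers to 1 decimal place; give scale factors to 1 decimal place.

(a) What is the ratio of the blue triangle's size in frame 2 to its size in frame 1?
1.5×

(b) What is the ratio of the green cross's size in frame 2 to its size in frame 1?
0.6×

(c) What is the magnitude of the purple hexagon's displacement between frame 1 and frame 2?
3.7

The purple hexagon moved from (5.6, 1.7) to (8.6, 3.9), a distance of √(3.0² + 2.2²) ≈ 3.7.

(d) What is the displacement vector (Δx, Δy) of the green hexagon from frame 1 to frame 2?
(-0.8, -3.8)

The green hexagon was at (4.5, 7.2) in frame 1 and (3.7, 3.4) in frame 2.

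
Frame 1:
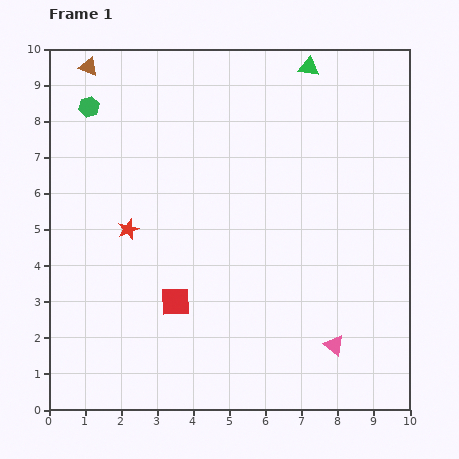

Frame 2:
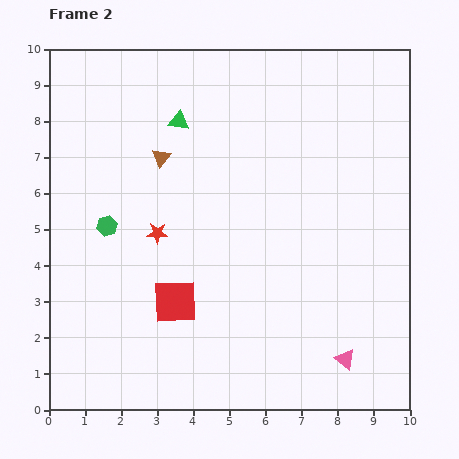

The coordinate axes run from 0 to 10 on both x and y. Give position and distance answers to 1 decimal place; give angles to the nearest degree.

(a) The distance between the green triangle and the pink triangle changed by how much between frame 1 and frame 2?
+0.3

Distance in frame 1: 7.7. Distance in frame 2: 8.0.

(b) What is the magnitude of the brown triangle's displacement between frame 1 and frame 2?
3.2

The brown triangle moved from (1.1, 9.5) to (3.1, 7.0), a distance of √(2.0² + 2.5²) ≈ 3.2.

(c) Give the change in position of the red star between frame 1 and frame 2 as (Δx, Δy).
(0.8, -0.1)

The red star was at (2.2, 5.0) in frame 1 and (3.0, 4.9) in frame 2.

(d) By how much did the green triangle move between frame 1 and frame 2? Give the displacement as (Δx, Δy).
(-3.6, -1.5)

The green triangle was at (7.2, 9.5) in frame 1 and (3.6, 8.0) in frame 2.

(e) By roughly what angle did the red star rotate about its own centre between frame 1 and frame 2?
23° clockwise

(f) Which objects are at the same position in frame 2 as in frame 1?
the red square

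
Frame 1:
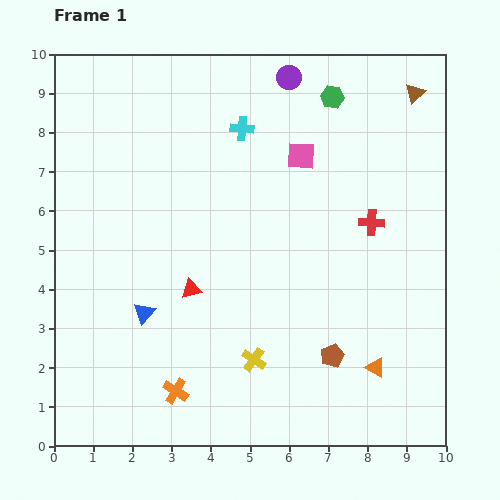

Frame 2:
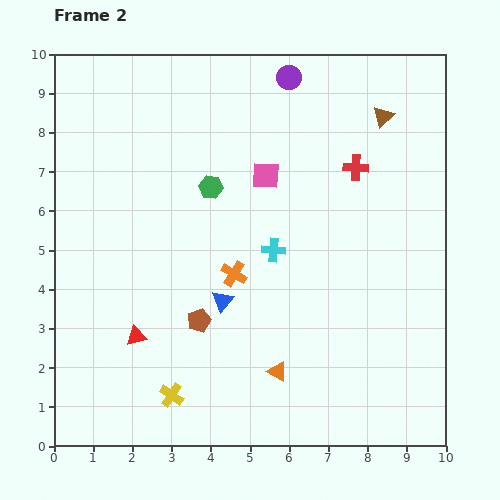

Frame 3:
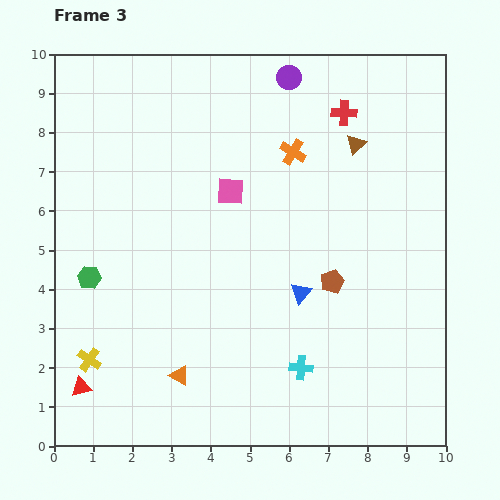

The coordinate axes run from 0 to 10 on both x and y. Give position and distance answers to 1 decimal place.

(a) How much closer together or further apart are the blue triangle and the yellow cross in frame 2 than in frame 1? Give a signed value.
-0.3

Distance in frame 1: 3.0. Distance in frame 2: 2.7.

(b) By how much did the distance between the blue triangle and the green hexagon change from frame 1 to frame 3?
-1.9

Distance in frame 1: 7.3. Distance in frame 3: 5.4.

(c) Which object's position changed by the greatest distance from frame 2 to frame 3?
the green hexagon

(moved 3.9; next 3.5)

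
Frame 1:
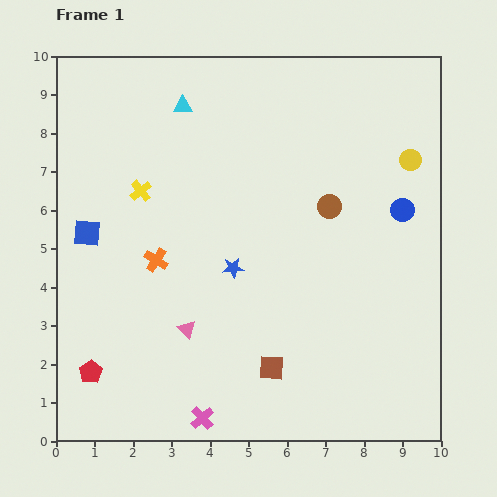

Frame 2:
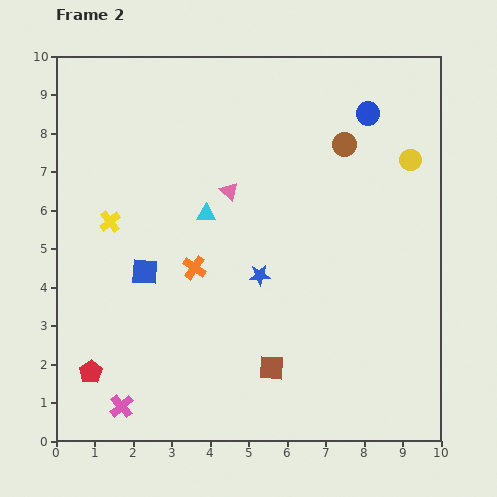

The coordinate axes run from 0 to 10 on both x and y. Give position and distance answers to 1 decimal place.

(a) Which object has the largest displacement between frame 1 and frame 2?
the pink triangle

(moved 3.8; next 2.9)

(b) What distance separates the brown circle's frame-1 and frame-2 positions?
1.6

The brown circle moved from (7.1, 6.1) to (7.5, 7.7), a distance of √(0.4² + 1.6²) ≈ 1.6.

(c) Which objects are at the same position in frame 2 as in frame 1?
the red pentagon, the yellow circle, the brown square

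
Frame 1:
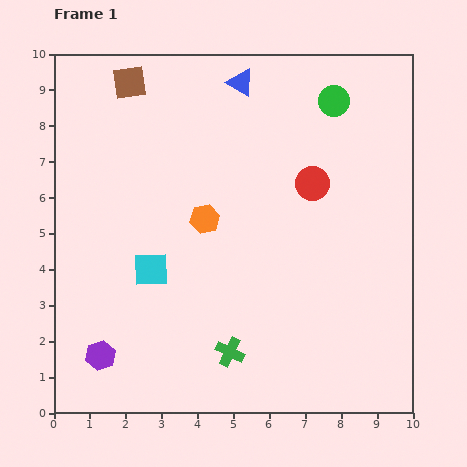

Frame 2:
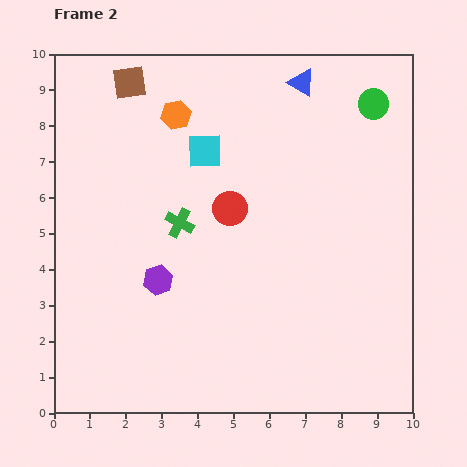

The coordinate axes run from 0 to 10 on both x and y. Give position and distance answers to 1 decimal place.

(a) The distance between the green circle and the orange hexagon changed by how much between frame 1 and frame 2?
+0.6

Distance in frame 1: 4.9. Distance in frame 2: 5.5.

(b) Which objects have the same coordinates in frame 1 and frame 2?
the brown square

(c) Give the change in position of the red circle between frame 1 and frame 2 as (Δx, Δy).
(-2.3, -0.7)

The red circle was at (7.2, 6.4) in frame 1 and (4.9, 5.7) in frame 2.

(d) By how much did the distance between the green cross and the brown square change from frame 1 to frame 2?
-3.9

Distance in frame 1: 8.0. Distance in frame 2: 4.1.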